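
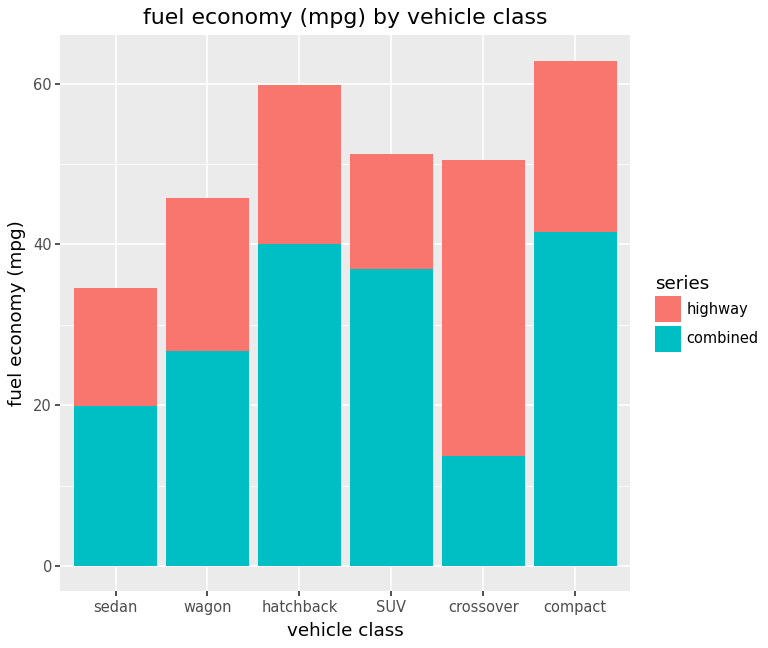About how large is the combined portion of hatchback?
combined top ≈ 40, bottom ≈ 0; segment ≈ 40.

≈ 40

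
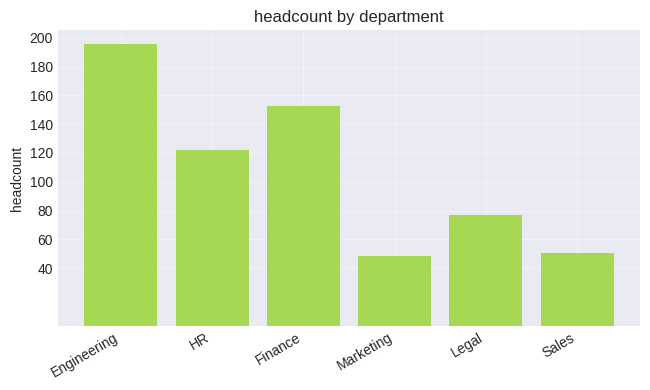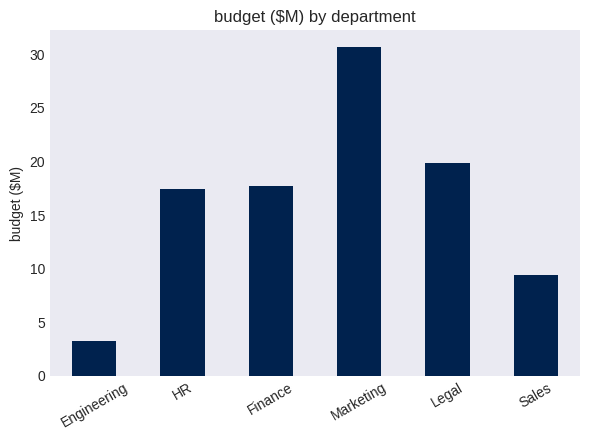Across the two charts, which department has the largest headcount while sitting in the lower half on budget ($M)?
Engineering

Chart 2 median budget ($M) ≈ 20; below-median departments: Engineering, HR, Sales. Among those, Engineering has the highest headcount (≈ 200).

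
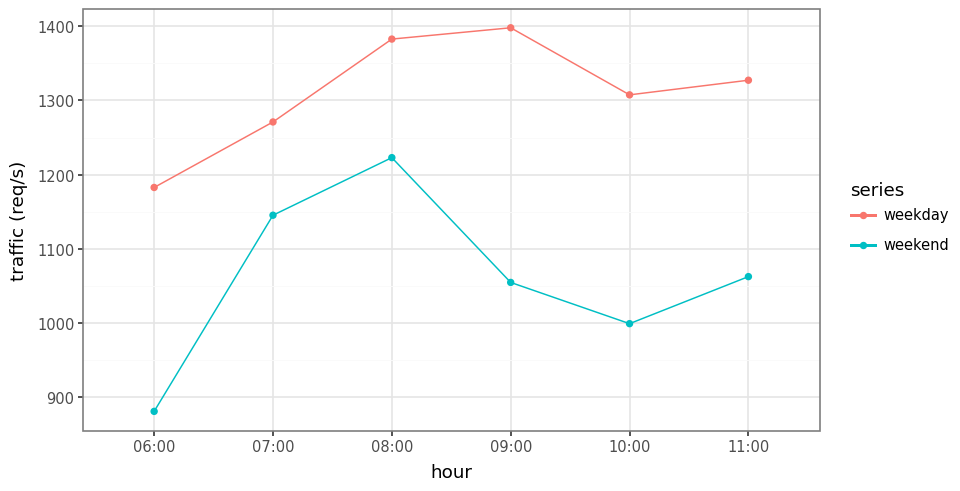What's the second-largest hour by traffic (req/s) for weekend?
Top 3 for weekend: 08:00 ≈ 1200, 07:00 ≈ 1150, 11:00 ≈ 1050.

07:00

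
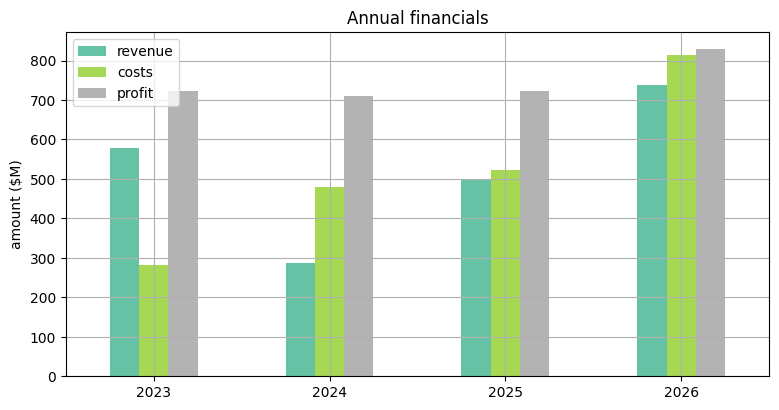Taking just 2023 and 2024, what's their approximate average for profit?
≈ 700

(700 + 700) / 2 ≈ 700.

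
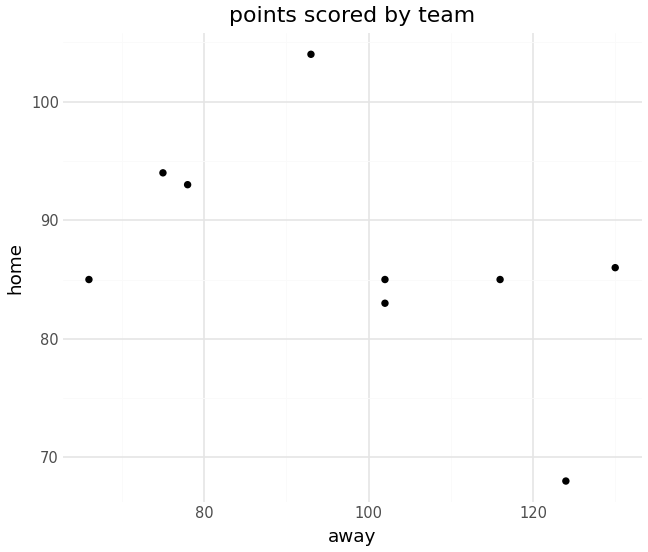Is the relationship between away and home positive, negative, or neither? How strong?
negative, moderate

Points are negatively correlated; moderate (|r| ≈ 0.5).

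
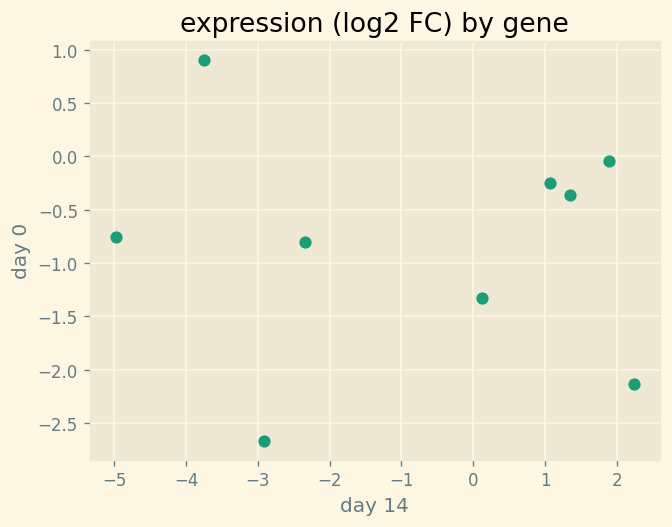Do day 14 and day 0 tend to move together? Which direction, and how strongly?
no clear correlation

Points are roughly uncorrelated; weak (|r| ≈ 0.1).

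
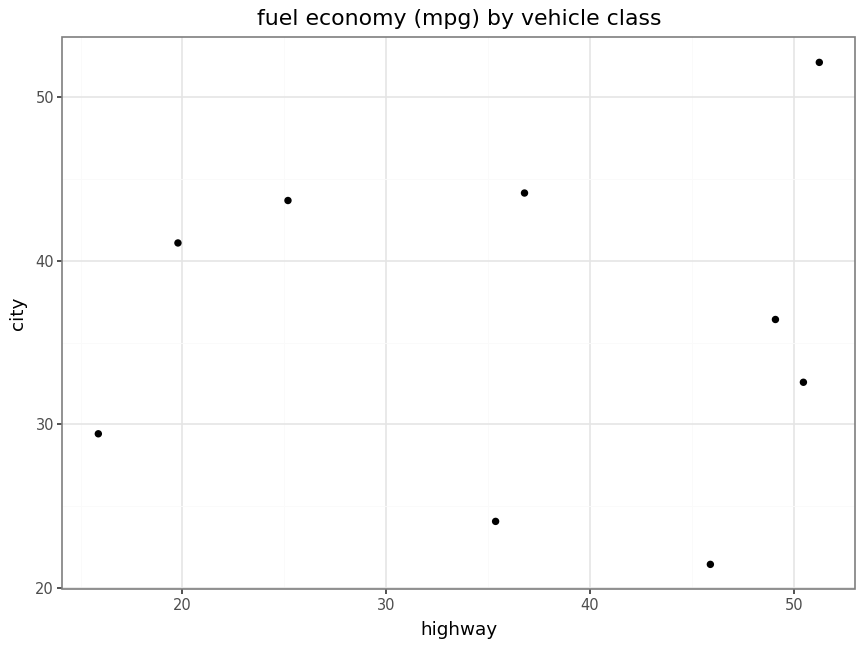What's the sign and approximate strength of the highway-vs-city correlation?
Points are roughly uncorrelated; weak (|r| ≈ 0.0).

no clear correlation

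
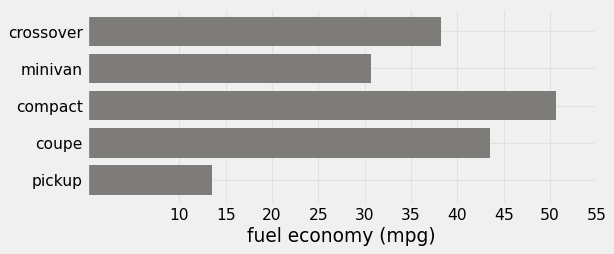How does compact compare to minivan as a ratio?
compact ≈ 50, minivan ≈ 30; 50/30 ≈ 1.67.

≈ 1.67×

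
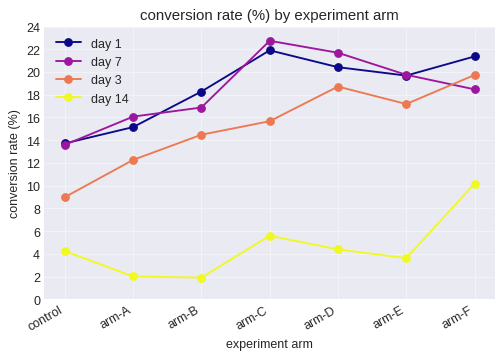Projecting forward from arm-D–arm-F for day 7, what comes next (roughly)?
Last three: 22, 20, 18 → slope ≈ -2/step → next ≈ 16.

≈ 16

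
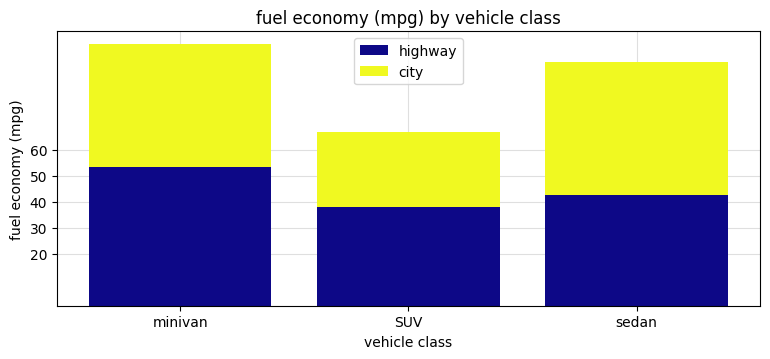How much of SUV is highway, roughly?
≈ 40

highway top ≈ 40, bottom ≈ 0; segment ≈ 40.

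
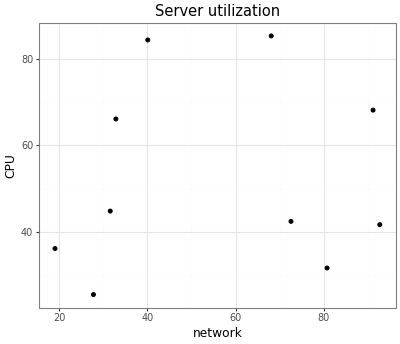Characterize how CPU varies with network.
Points are roughly uncorrelated; weak (|r| ≈ 0.1).

no clear correlation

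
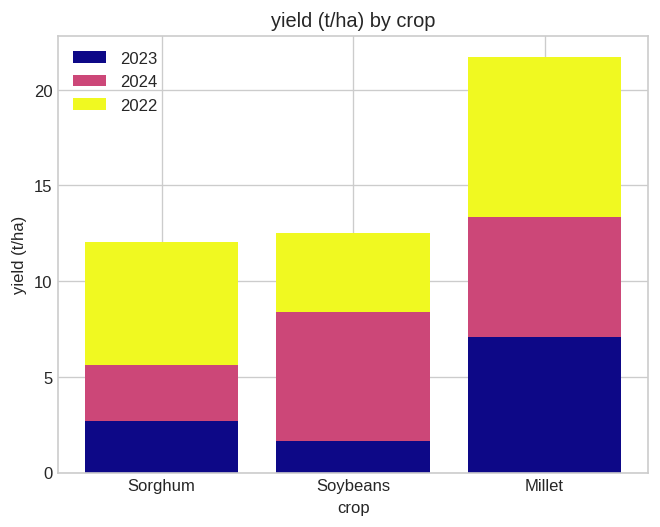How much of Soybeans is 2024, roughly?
2024 top ≈ 8, bottom ≈ 2; segment ≈ 6.

≈ 6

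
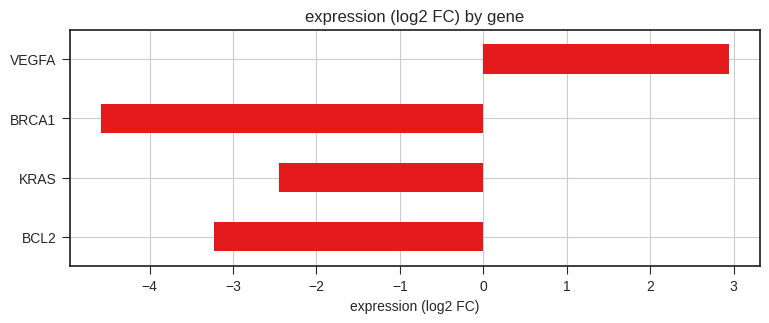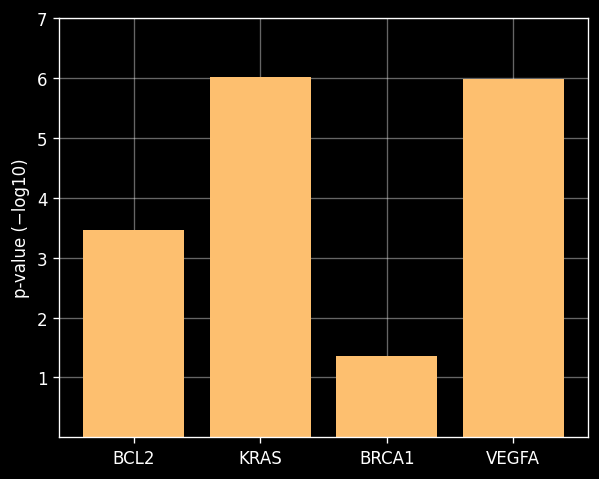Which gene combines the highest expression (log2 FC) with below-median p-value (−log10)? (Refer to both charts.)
Chart 2 median p-value (−log10) ≈ 5; below-median genes: BCL2, BRCA1. Among those, BCL2 has the highest expression (log2 FC) (≈ -3).

BCL2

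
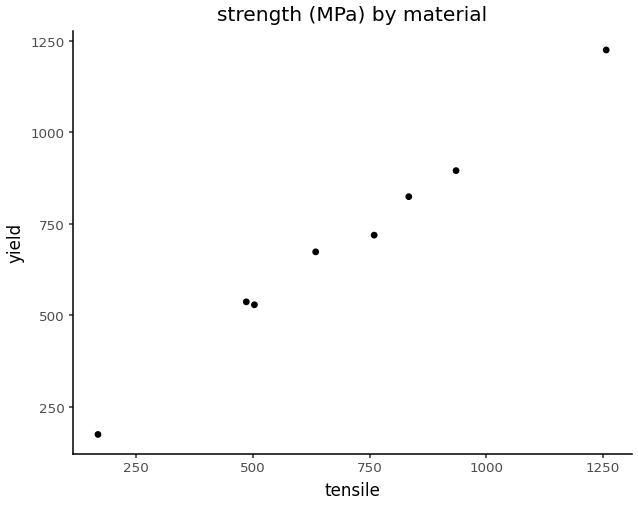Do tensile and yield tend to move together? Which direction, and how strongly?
Points are positively correlated; strong (|r| ≈ 1.0).

positive, strong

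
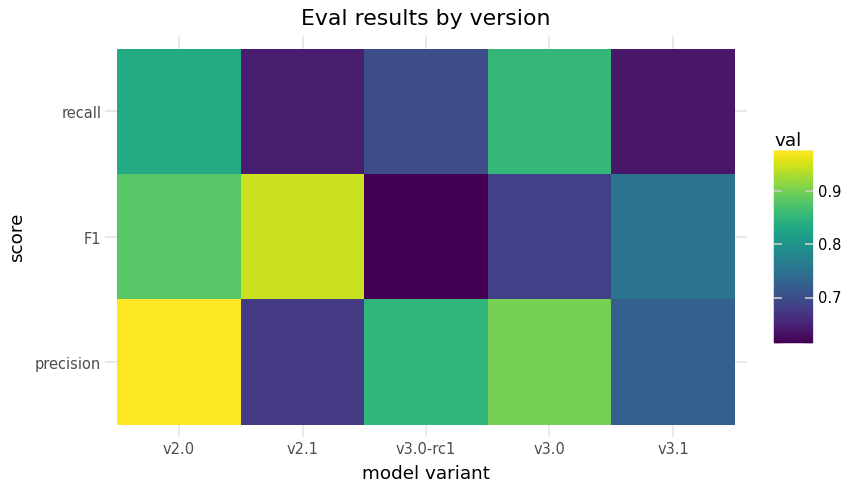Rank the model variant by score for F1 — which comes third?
v3.1

Top 4 for F1: v2.1 ≈ 0.95, v2.0 ≈ 0.90, v3.1 ≈ 0.75, v3.0 ≈ 0.70.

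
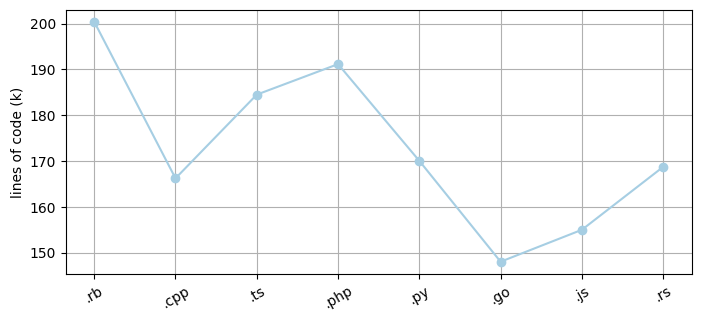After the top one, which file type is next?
.php

Top 3: .rb ≈ 200, .php ≈ 190, .ts ≈ 185.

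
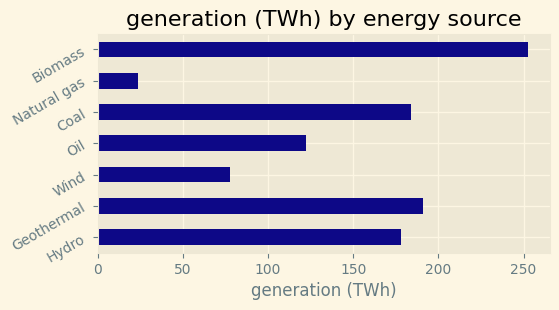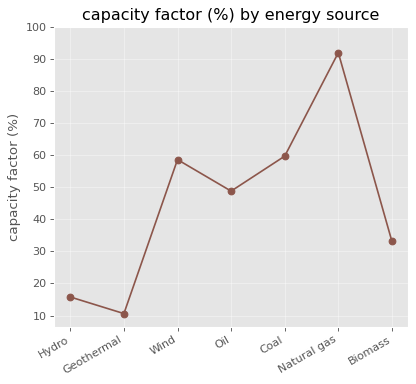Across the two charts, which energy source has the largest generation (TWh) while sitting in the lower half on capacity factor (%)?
Chart 2 median capacity factor (%) ≈ 50; below-median energy sources: Hydro, Geothermal, Biomass. Among those, Biomass has the highest generation (TWh) (≈ 250).

Biomass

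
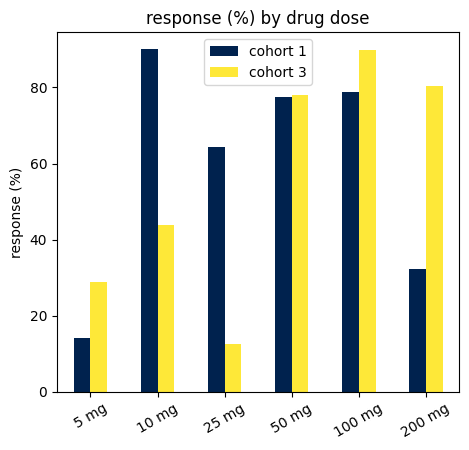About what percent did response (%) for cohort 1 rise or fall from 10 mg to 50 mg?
≈ -11.1%

10 mg ≈ 90, 50 mg ≈ 80; (80 − 90) / 90 ≈ -11.1%.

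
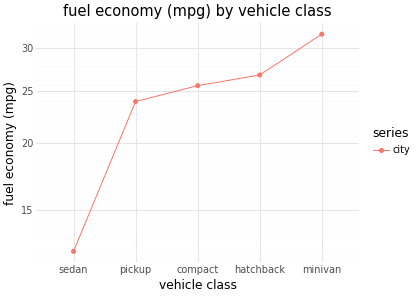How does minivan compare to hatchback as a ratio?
minivan ≈ 32, hatchback ≈ 26; 32/26 ≈ 1.23.

≈ 1.23×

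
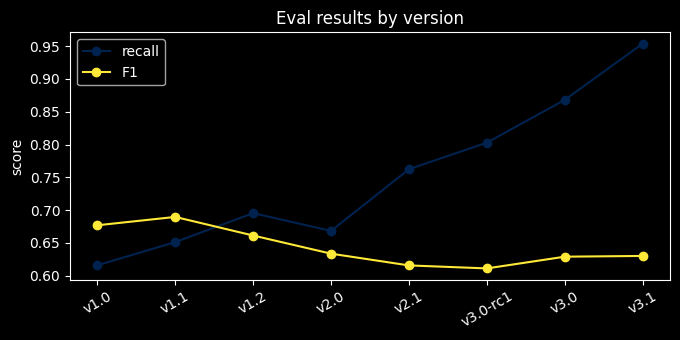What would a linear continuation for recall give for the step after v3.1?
≈ 1.025

Last three: 0.80, 0.85, 0.95 → slope ≈ 0.075/step → next ≈ 1.025.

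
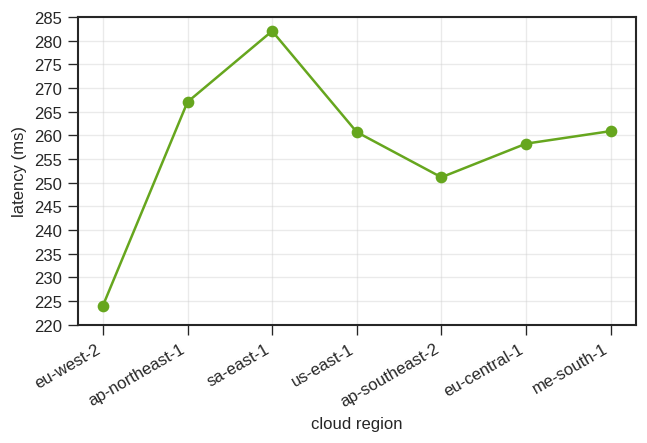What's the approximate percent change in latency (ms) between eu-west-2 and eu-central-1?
eu-west-2 ≈ 225, eu-central-1 ≈ 260; (260 − 225) / 225 ≈ +15.6%.

≈ +15.6%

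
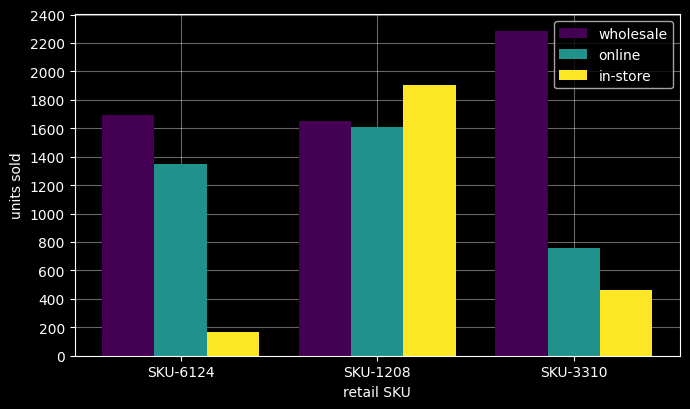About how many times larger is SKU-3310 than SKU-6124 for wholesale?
≈ 1.38×

SKU-3310 ≈ 2200, SKU-6124 ≈ 1600; 2200/1600 ≈ 1.38.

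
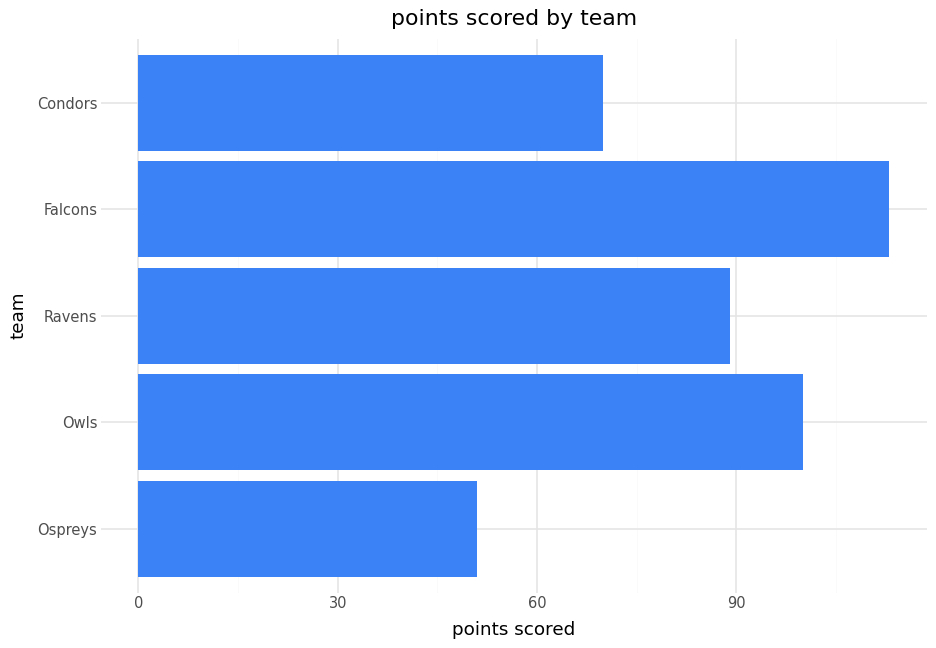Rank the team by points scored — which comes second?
Owls

Top 3: Falcons ≈ 110, Owls ≈ 100, Ravens ≈ 90.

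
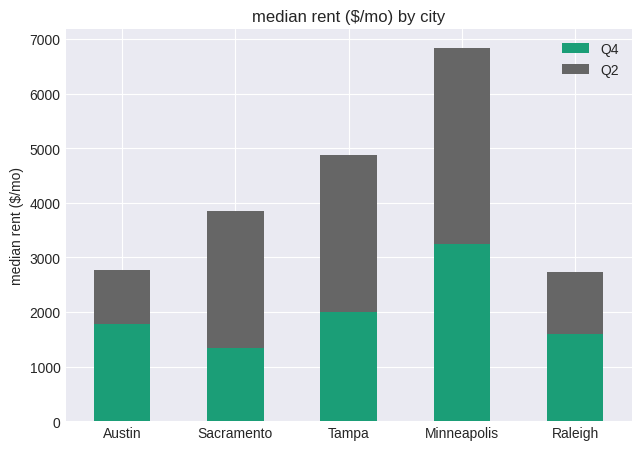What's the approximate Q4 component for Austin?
Q4 top ≈ 2000, bottom ≈ 0; segment ≈ 2000.

≈ 2000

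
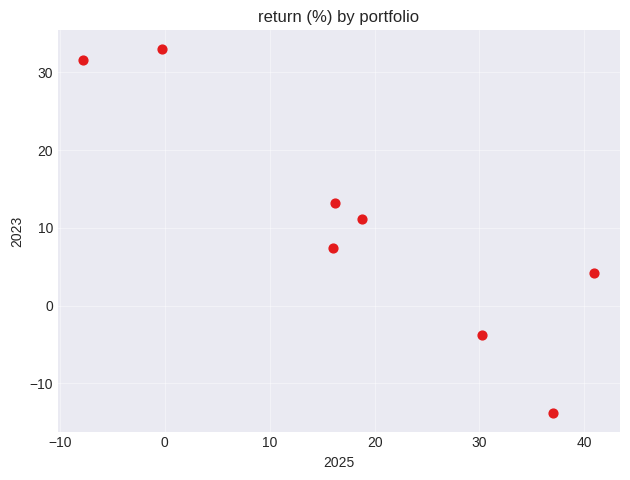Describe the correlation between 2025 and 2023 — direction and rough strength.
negative, strong

Points are negatively correlated; strong (|r| ≈ 0.9).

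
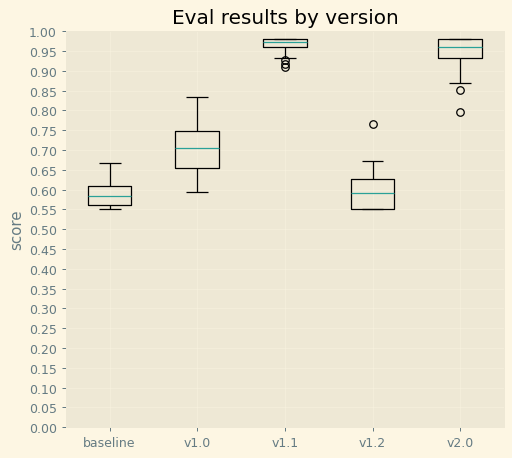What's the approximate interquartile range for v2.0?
Q3 ≈ 1.00, Q1 ≈ 0.95; IQR ≈ 0.05.

≈ 0.05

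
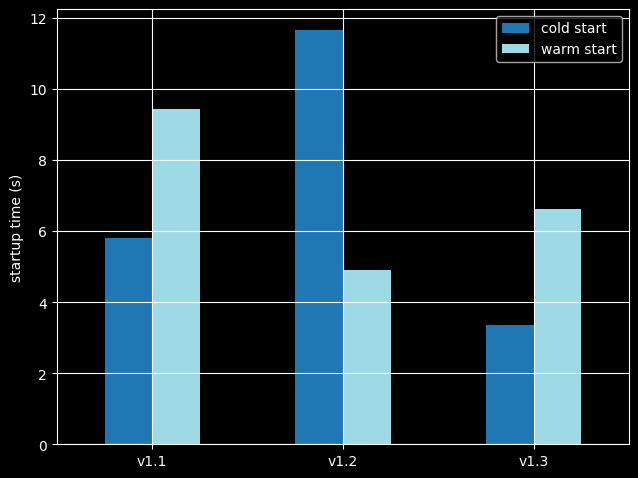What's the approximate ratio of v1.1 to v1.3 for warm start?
≈ 1.29×

v1.1 ≈ 9, v1.3 ≈ 7; 9/7 ≈ 1.29.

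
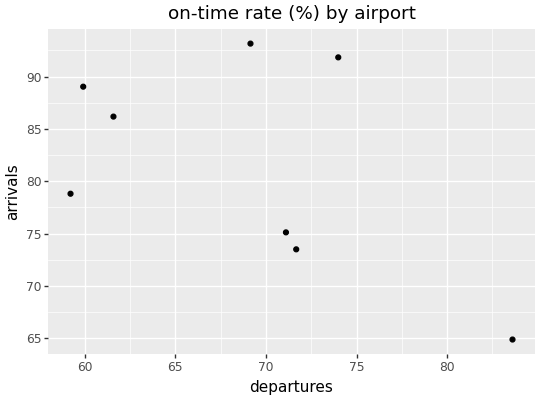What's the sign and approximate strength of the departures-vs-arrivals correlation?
Points are negatively correlated; moderate (|r| ≈ 0.5).

negative, moderate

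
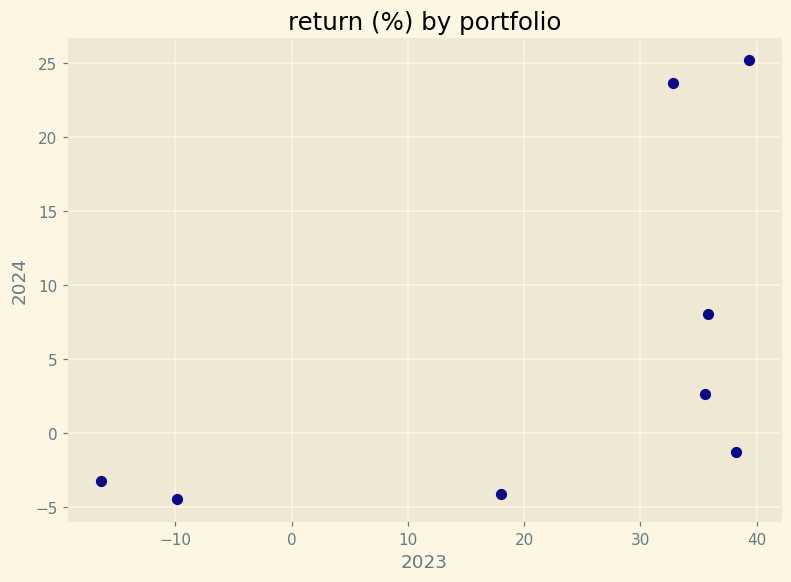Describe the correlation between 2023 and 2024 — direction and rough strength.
Points are positively correlated; moderate (|r| ≈ 0.6).

positive, moderate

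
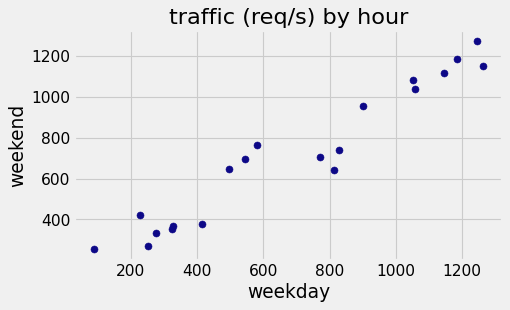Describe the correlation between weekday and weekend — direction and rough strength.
Points are positively correlated; strong (|r| ≈ 1.0).

positive, strong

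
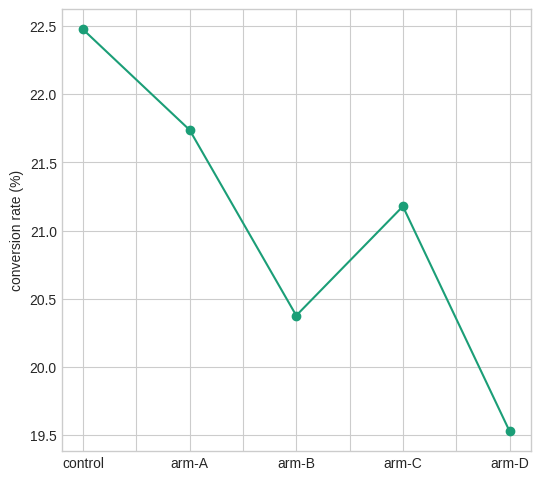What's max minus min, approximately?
≈ 3.0

Max control ≈ 22.5, min arm-D ≈ 19.5; range ≈ 3.0.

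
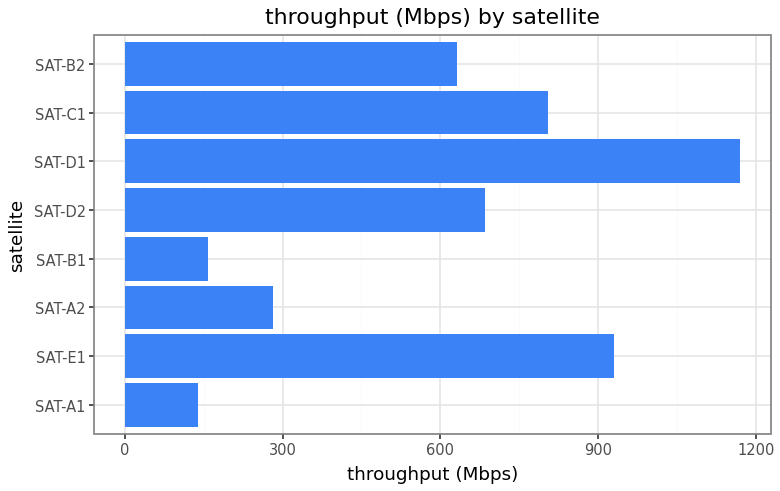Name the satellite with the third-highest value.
Top 4: SAT-D1 ≈ 1200, SAT-E1 ≈ 900, SAT-C1 ≈ 800, SAT-D2 ≈ 700.

SAT-C1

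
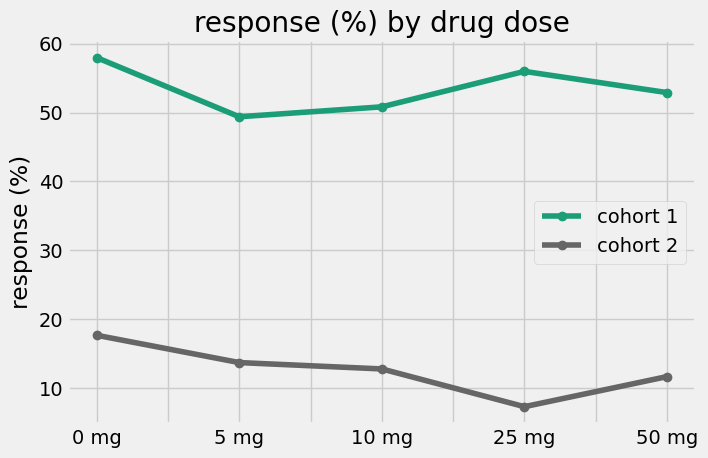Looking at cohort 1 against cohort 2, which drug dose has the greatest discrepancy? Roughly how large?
25 mg, ≈ 50 %

25 mg: cohort 1 ≈ 55, cohort 2 ≈ 5 → gap ≈ 50. Next-largest (50 mg) is only ≈ 45.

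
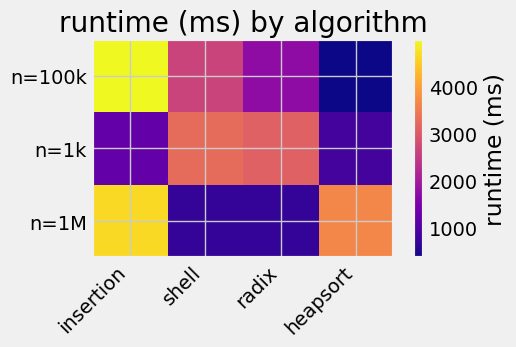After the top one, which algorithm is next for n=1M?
heapsort

Top 3 for n=1M: insertion ≈ 4500, heapsort ≈ 3500, radix ≈ 500.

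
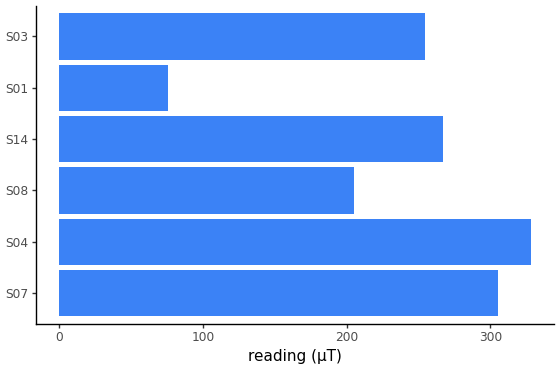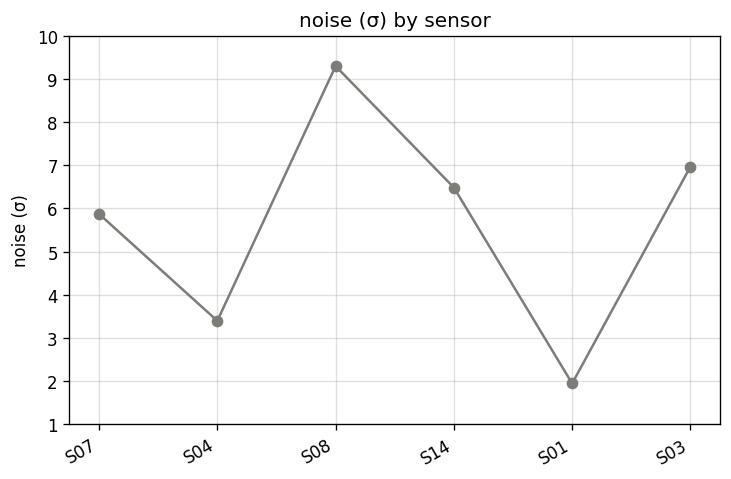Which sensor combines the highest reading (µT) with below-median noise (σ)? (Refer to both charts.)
S04

Chart 2 median noise (σ) ≈ 6; below-median sensors: S07, S04, S01. Among those, S04 has the highest reading (µT) (≈ 350).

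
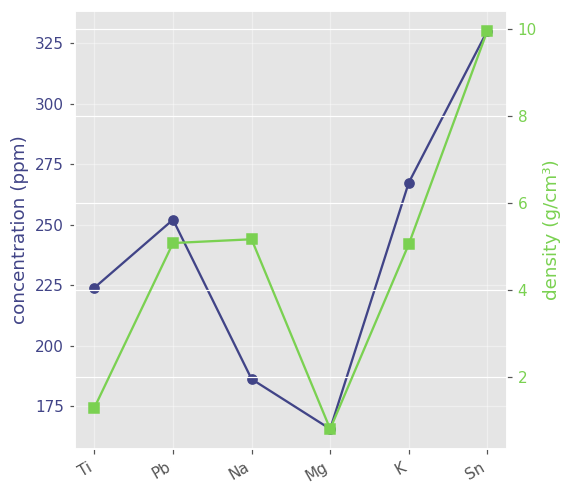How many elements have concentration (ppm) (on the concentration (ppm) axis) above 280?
1

Above 280: Sn.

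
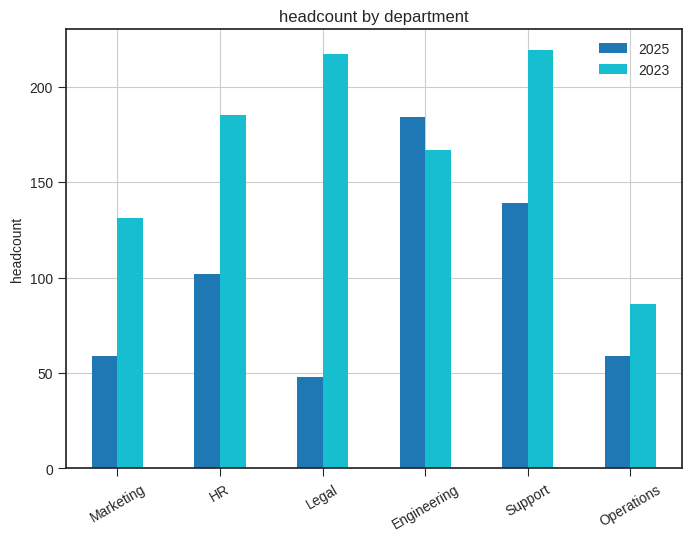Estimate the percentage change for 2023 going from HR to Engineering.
HR ≈ 180, Engineering ≈ 160; (160 − 180) / 180 ≈ -11.1%.

≈ -11.1%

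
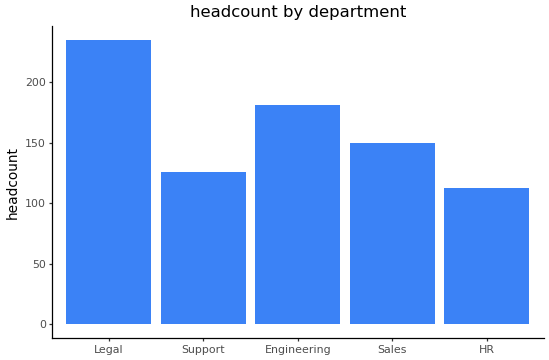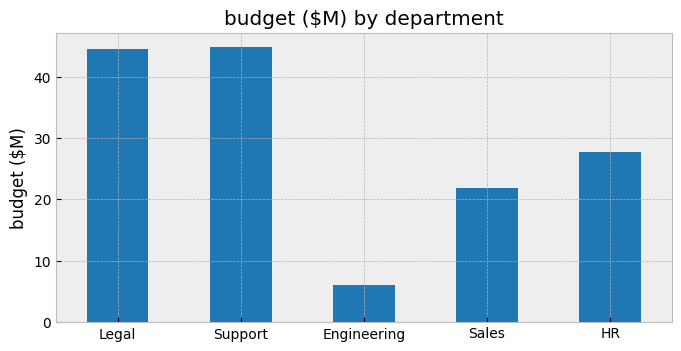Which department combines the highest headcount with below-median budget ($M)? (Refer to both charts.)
Engineering

Chart 2 median budget ($M) ≈ 30; below-median departments: Engineering, Sales. Among those, Engineering has the highest headcount (≈ 175).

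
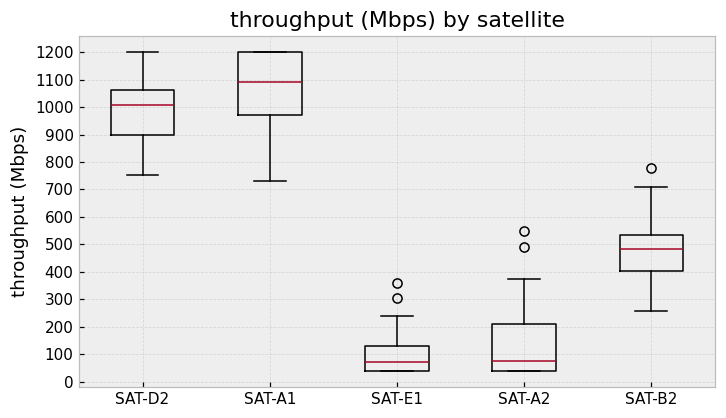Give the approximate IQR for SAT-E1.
Q3 ≈ 100, Q1 ≈ 0; IQR ≈ 100.

≈ 100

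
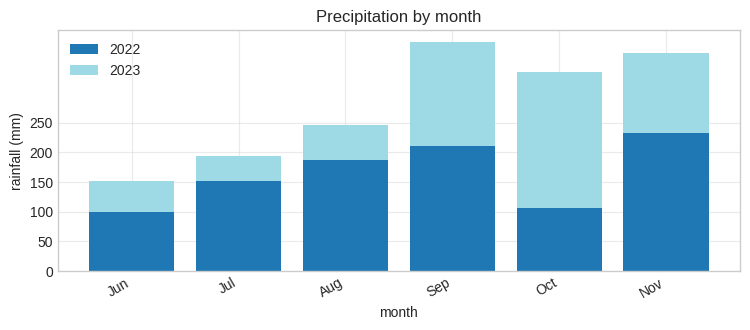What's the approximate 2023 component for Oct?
2023 top ≈ 350, bottom ≈ 100; segment ≈ 250.

≈ 250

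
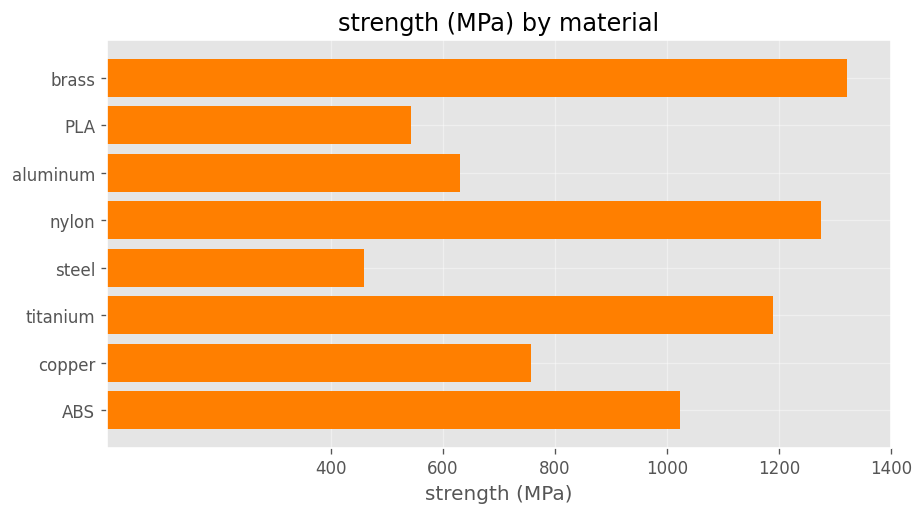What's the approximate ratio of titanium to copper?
≈ 1.5×

titanium ≈ 1200, copper ≈ 800; 1200/800 ≈ 1.5.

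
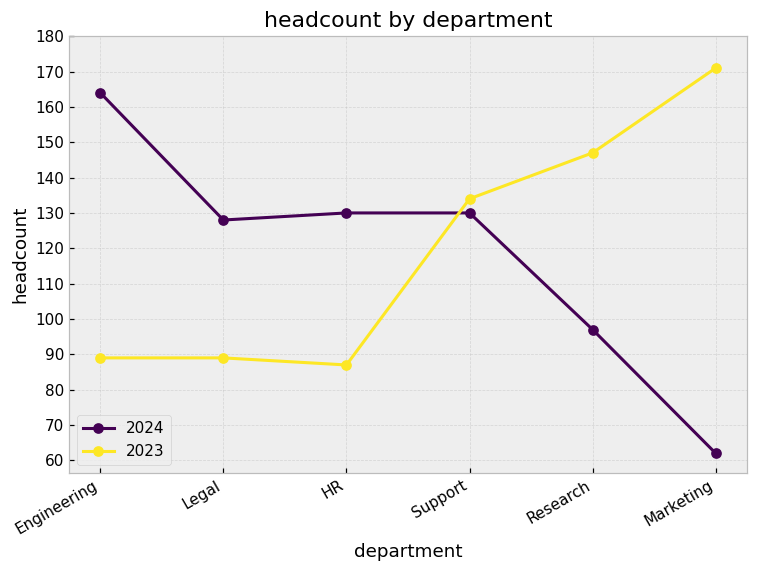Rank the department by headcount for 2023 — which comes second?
Top 3 for 2023: Marketing ≈ 170, Research ≈ 150, Support ≈ 130.

Research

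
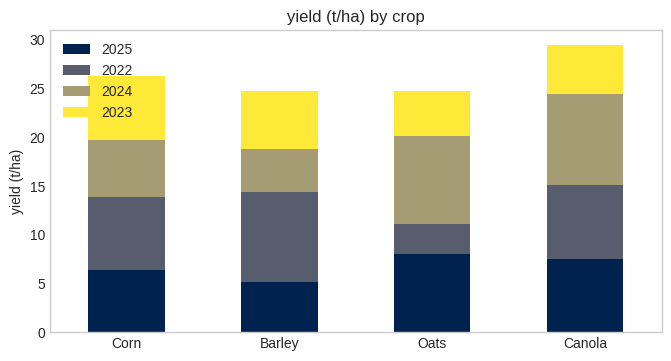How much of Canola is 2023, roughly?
≈ 5

2023 top ≈ 30, bottom ≈ 25; segment ≈ 5.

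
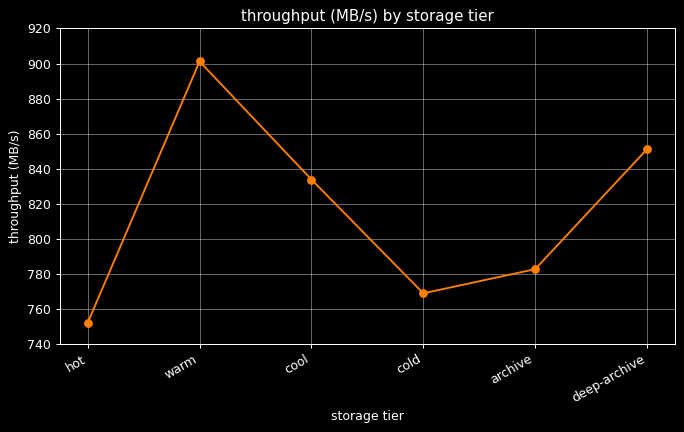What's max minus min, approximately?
≈ 140

Max warm ≈ 900, min hot ≈ 760; range ≈ 140.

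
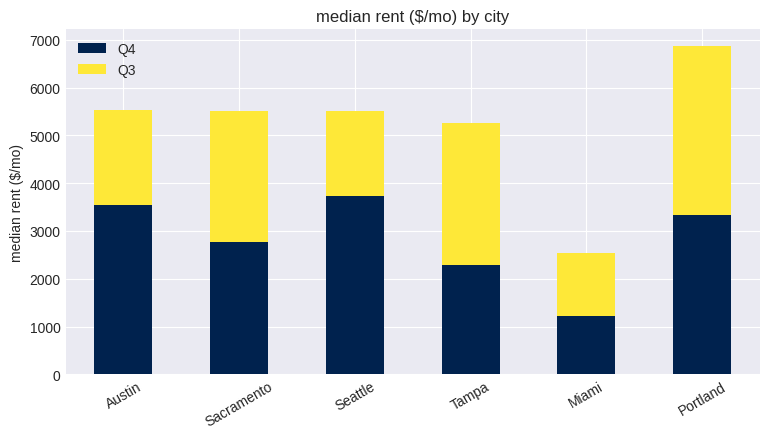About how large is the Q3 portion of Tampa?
≈ 3000

Q3 top ≈ 5000, bottom ≈ 2000; segment ≈ 3000.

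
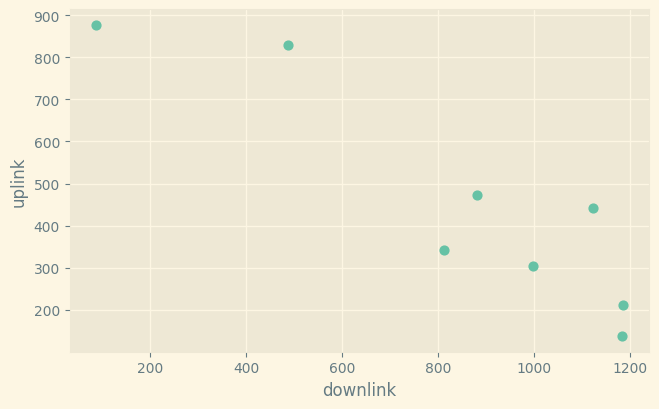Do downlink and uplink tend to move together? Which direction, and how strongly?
Points are negatively correlated; strong (|r| ≈ 0.9).

negative, strong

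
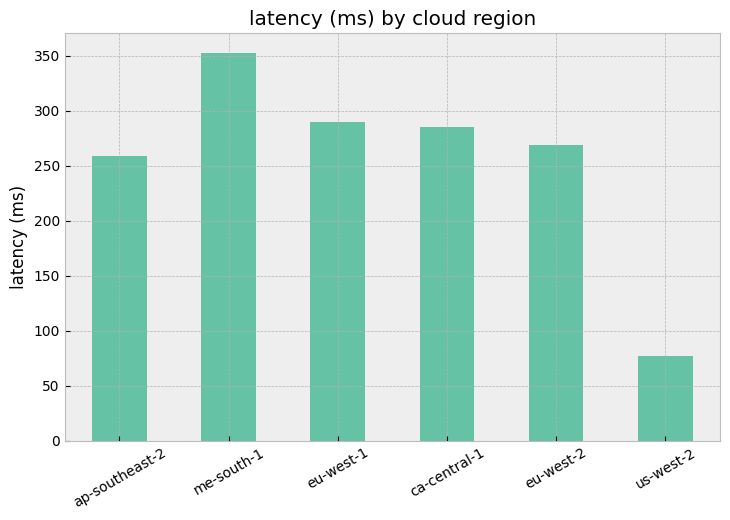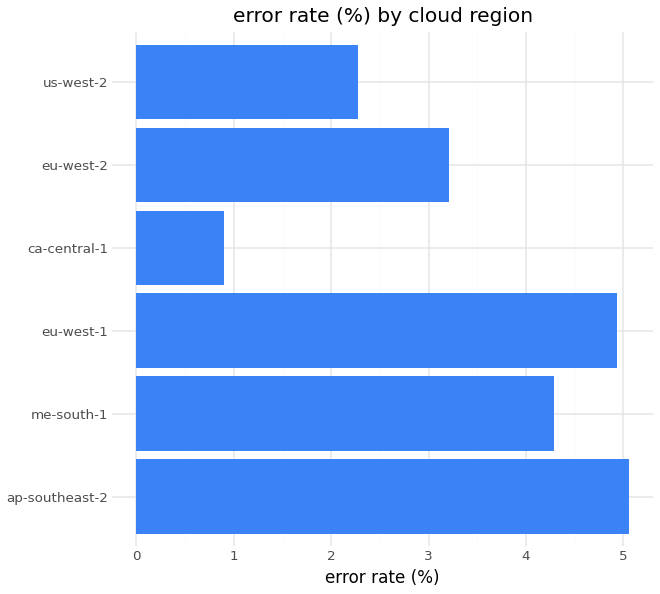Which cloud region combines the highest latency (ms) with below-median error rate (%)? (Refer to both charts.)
Chart 2 median error rate (%) ≈ 3.5; below-median cloud regions: ca-central-1, eu-west-2, us-west-2. Among those, ca-central-1 has the highest latency (ms) (≈ 300).

ca-central-1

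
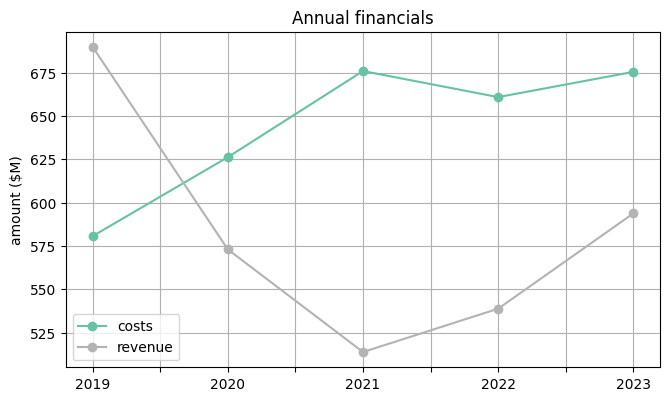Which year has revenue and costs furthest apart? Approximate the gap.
2021, ≈ 160 $M

2021: revenue ≈ 520, costs ≈ 680 → gap ≈ 160. Next-largest (2022) is only ≈ 120.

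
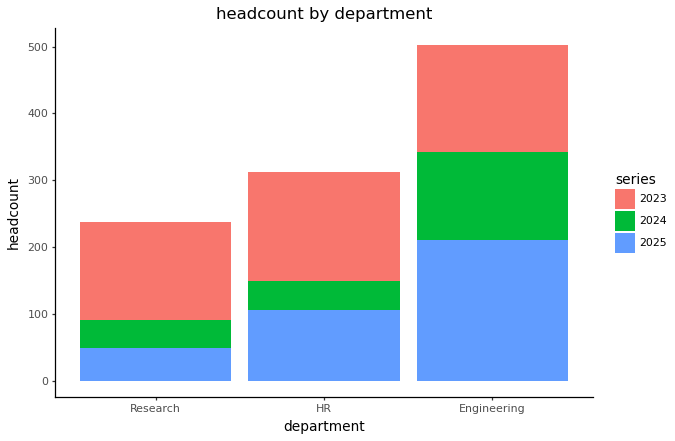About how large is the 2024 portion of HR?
≈ 50

2024 top ≈ 150, bottom ≈ 100; segment ≈ 50.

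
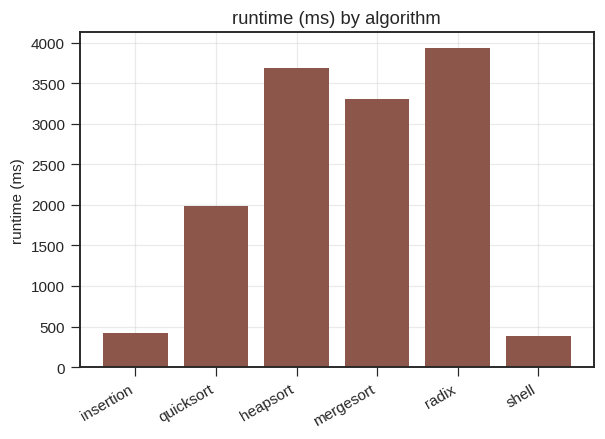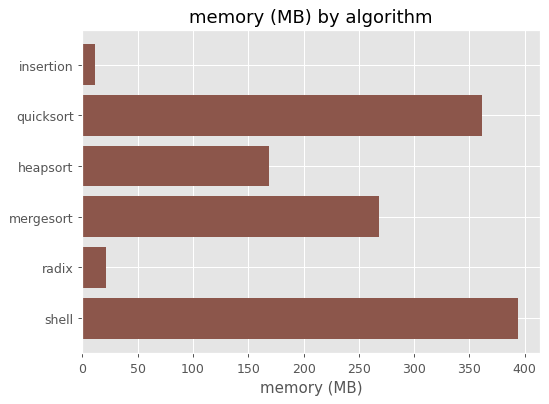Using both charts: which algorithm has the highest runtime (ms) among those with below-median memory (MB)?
radix

Chart 2 median memory (MB) ≈ 200; below-median algorithms: insertion, heapsort, radix. Among those, radix has the highest runtime (ms) (≈ 4000).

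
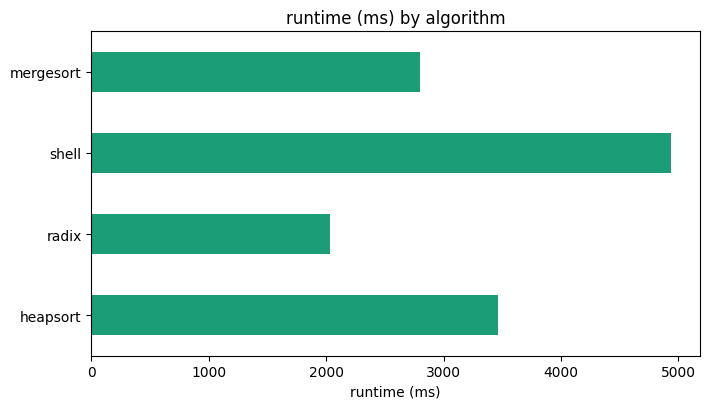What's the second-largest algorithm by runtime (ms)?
Top 3: shell ≈ 5000, heapsort ≈ 3500, mergesort ≈ 3000.

heapsort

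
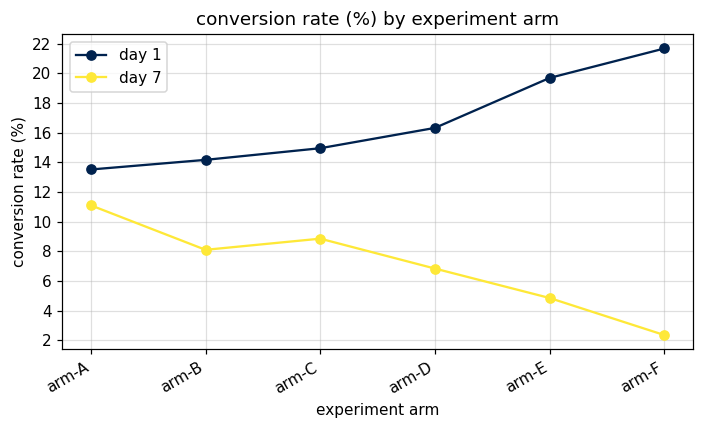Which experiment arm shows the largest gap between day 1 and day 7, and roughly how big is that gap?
arm-F, ≈ 20 %

arm-F: day 1 ≈ 22, day 7 ≈ 2 → gap ≈ 20. Next-largest (arm-E) is only ≈ 16.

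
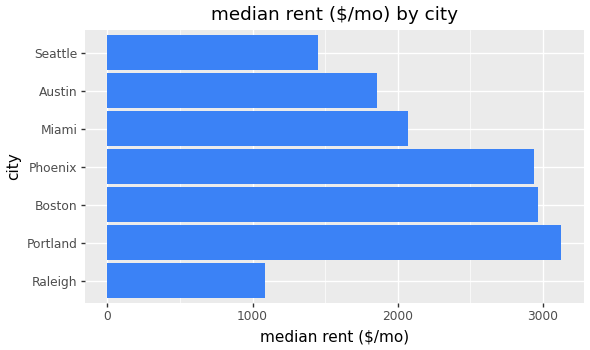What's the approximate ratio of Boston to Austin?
Boston ≈ 3000, Austin ≈ 2000; 3000/2000 ≈ 1.5.

≈ 1.5×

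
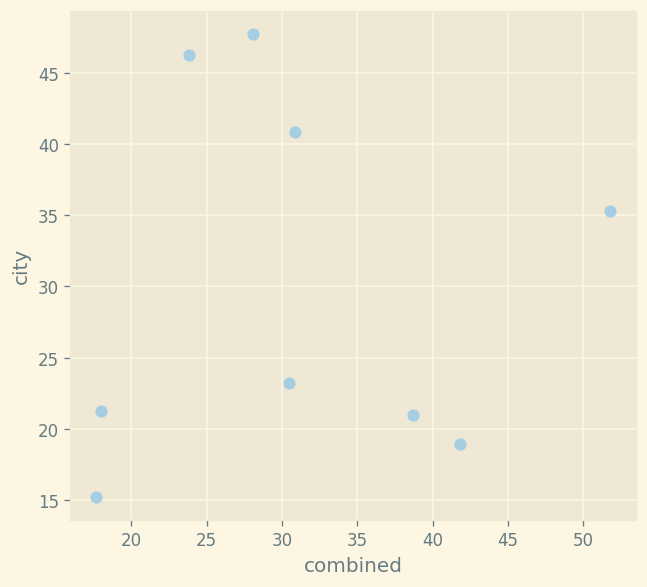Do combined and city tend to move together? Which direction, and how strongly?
no clear correlation

Points are roughly uncorrelated; weak (|r| ≈ 0.1).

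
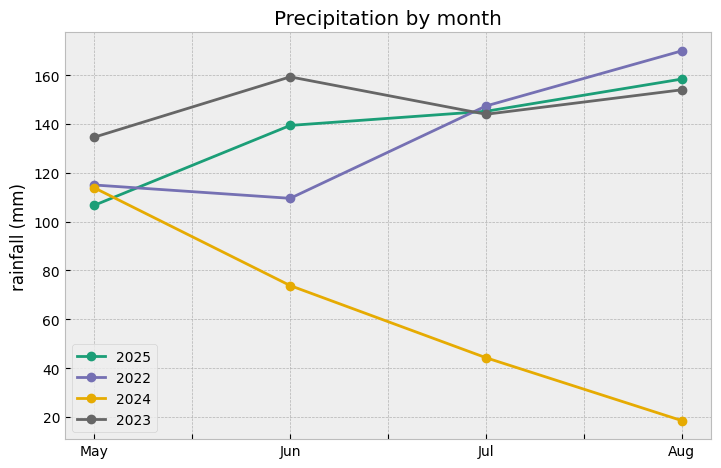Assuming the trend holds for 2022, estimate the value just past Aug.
Last three: 100, 140, 160 → slope ≈ 30/step → next ≈ 190.

≈ 190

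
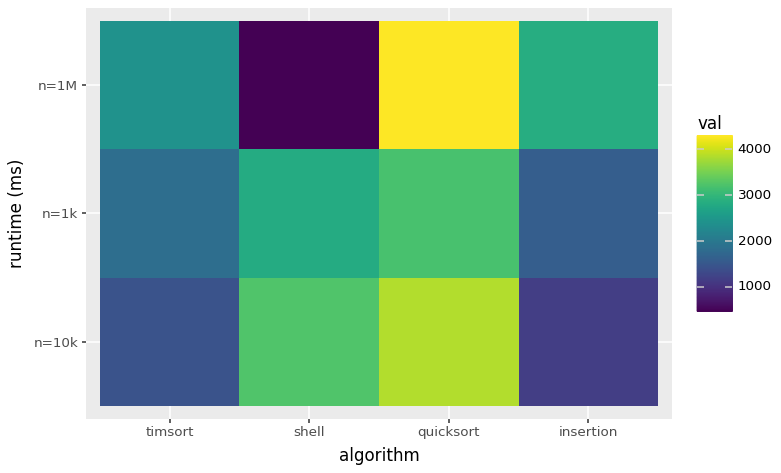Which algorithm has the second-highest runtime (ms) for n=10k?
shell

Top 3 for n=10k: quicksort ≈ 4000, shell ≈ 3000, timsort ≈ 1500.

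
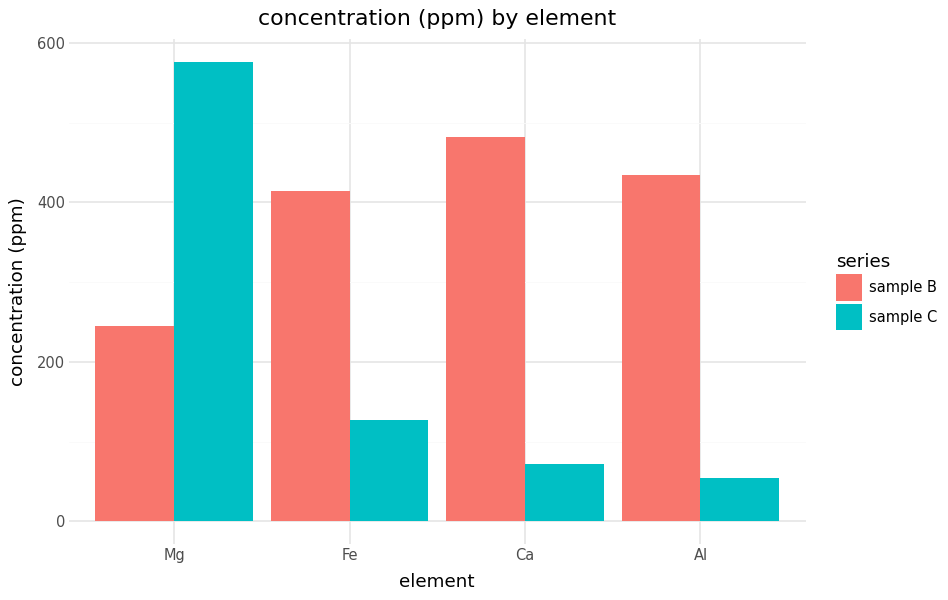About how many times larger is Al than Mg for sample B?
≈ 1.8×

Al ≈ 450, Mg ≈ 250; 450/250 ≈ 1.8.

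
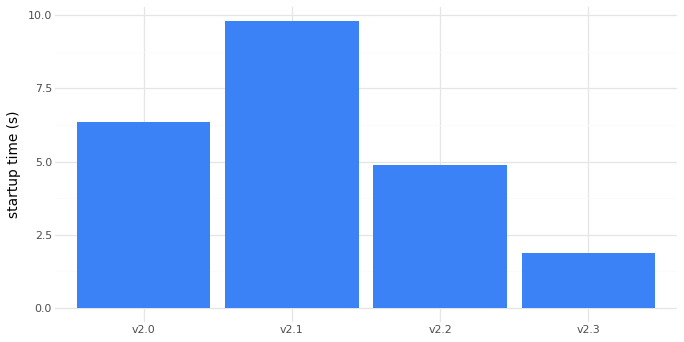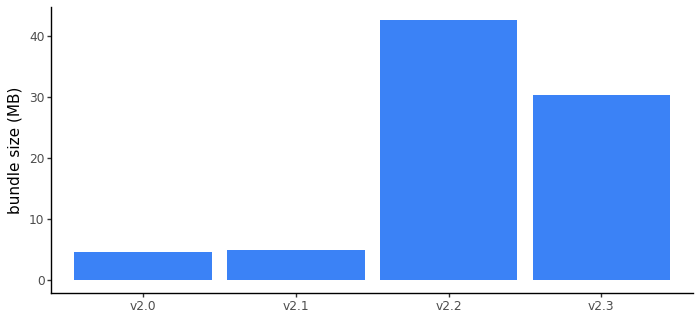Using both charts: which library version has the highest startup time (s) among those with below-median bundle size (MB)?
Chart 2 median bundle size (MB) ≈ 20; below-median library versions: v2.0, v2.1. Among those, v2.1 has the highest startup time (s) (≈ 10).

v2.1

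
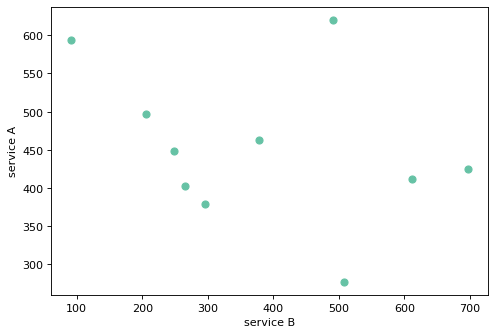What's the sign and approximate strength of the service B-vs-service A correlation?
negative, weak

Points are negatively correlated; weak (|r| ≈ 0.3).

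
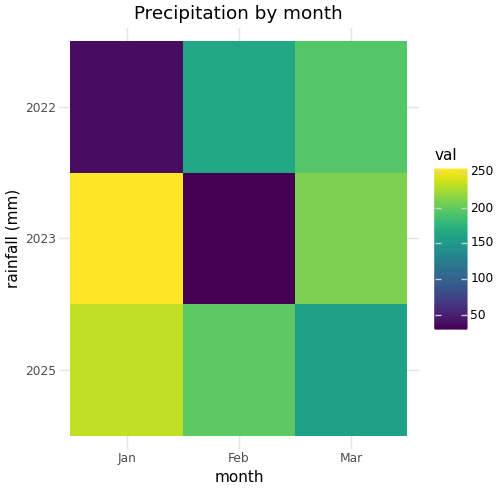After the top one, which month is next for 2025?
Feb

Top 3 for 2025: Jan ≈ 240, Feb ≈ 200, Mar ≈ 160.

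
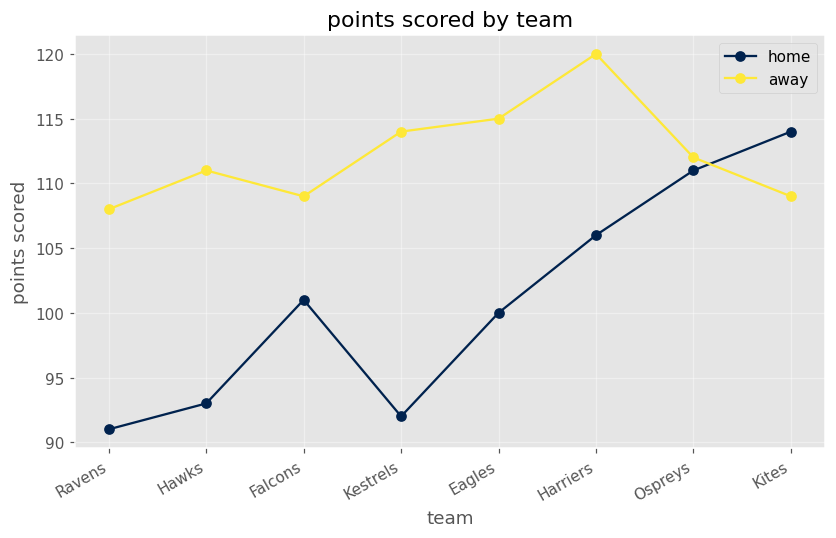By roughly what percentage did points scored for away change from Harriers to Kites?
Harriers ≈ 120, Kites ≈ 110; (110 − 120) / 120 ≈ -8.3%.

≈ -8.3%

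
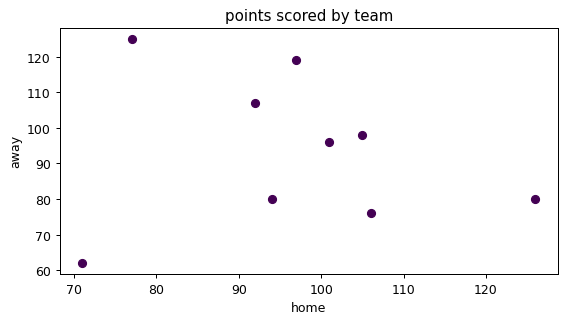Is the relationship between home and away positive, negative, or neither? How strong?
Points are roughly uncorrelated; weak (|r| ≈ 0.1).

no clear correlation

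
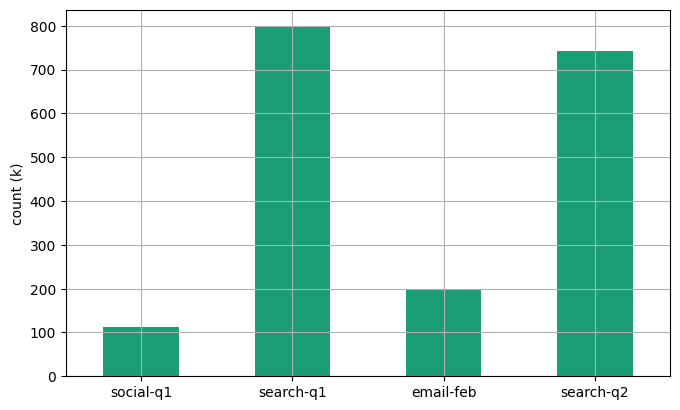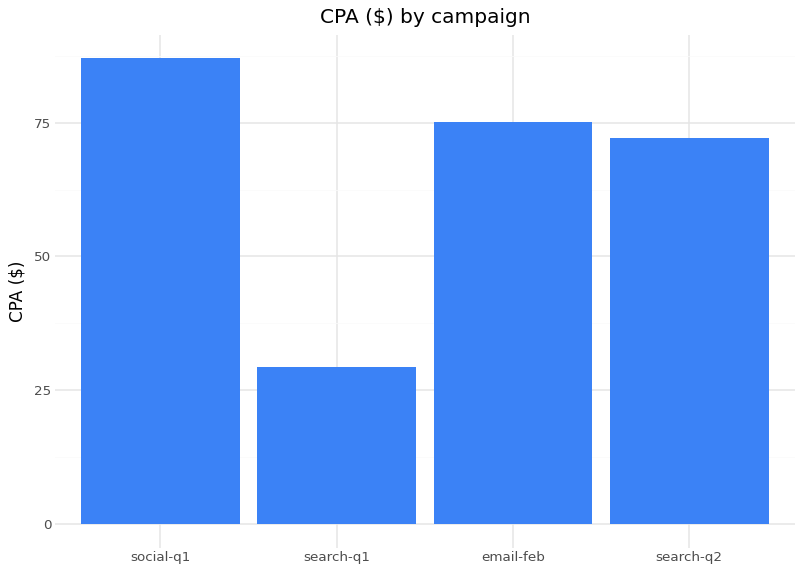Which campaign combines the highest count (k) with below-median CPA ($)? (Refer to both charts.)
search-q1

Chart 2 median CPA ($) ≈ 70; below-median campaigns: search-q1, search-q2. Among those, search-q1 has the highest count (k) (≈ 800).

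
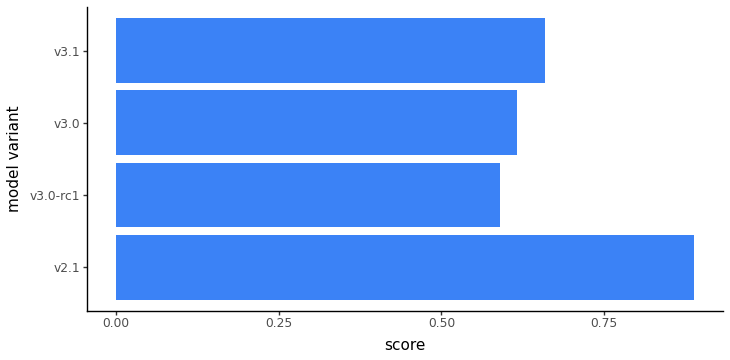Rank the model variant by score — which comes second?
v3.1

Top 3: v2.1 ≈ 0.9, v3.1 ≈ 0.7, v3.0 ≈ 0.6.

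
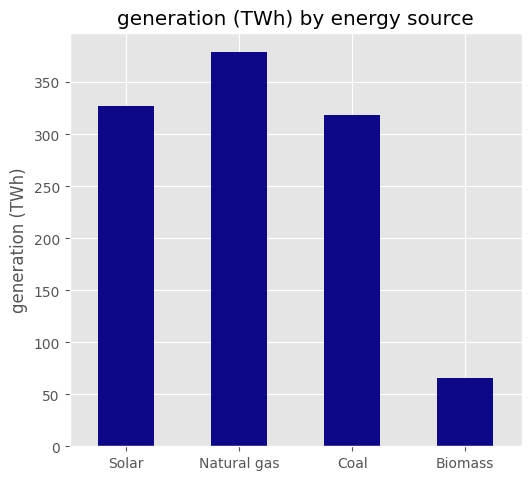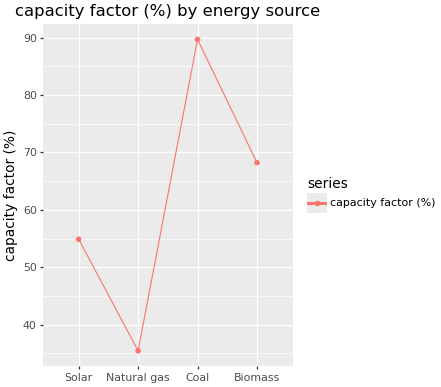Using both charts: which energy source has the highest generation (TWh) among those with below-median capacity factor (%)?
Chart 2 median capacity factor (%) ≈ 60; below-median energy sources: Solar, Natural gas. Among those, Natural gas has the highest generation (TWh) (≈ 400).

Natural gas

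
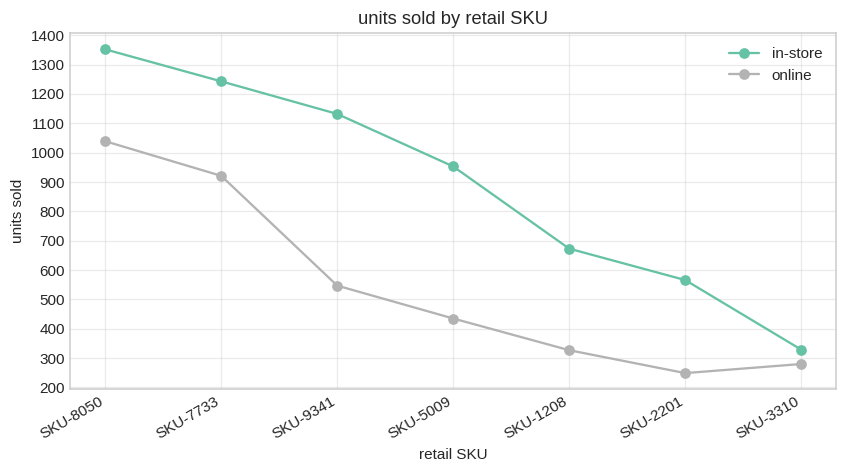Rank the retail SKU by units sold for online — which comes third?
SKU-9341

Top 4 for online: SKU-8050 ≈ 1000, SKU-7733 ≈ 900, SKU-9341 ≈ 500, SKU-5009 ≈ 400.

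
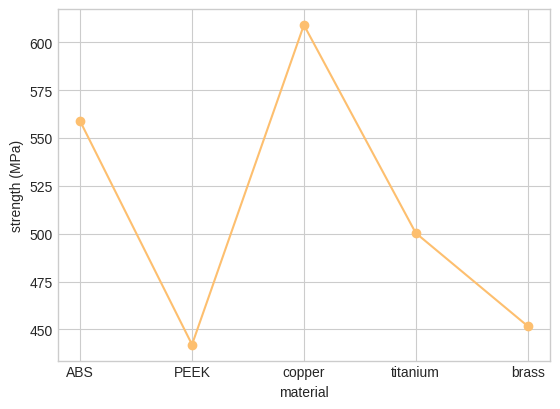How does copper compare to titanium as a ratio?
≈ 1.2×

copper ≈ 600, titanium ≈ 500; 600/500 ≈ 1.2.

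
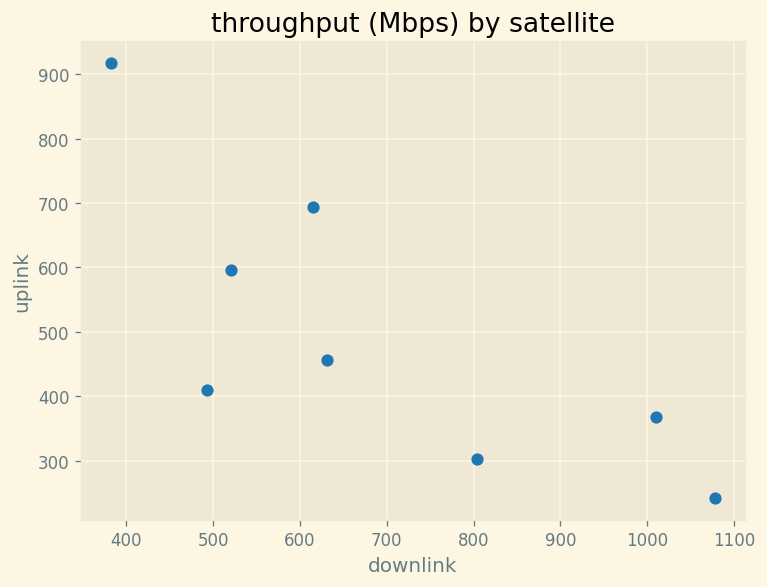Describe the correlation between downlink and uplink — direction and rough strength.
Points are negatively correlated; strong (|r| ≈ 0.8).

negative, strong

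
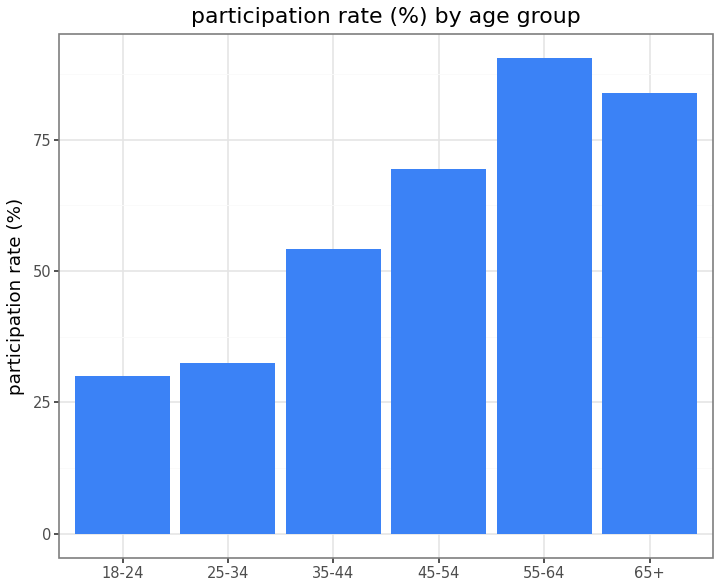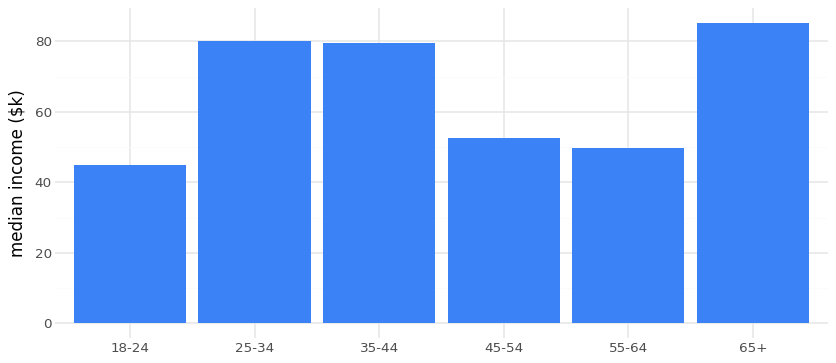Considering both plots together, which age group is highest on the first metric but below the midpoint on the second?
Chart 2 median median income ($k) ≈ 70; below-median age groups: 18-24, 45-54, 55-64. Among those, 55-64 has the highest participation rate (%) (≈ 90).

55-64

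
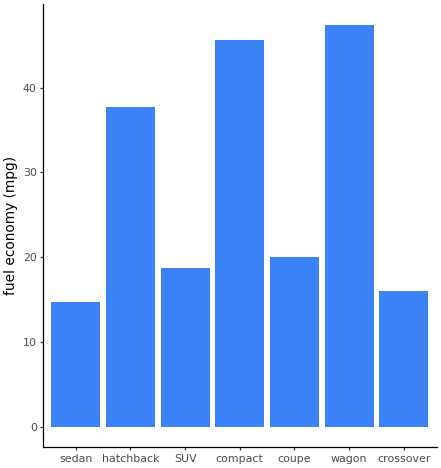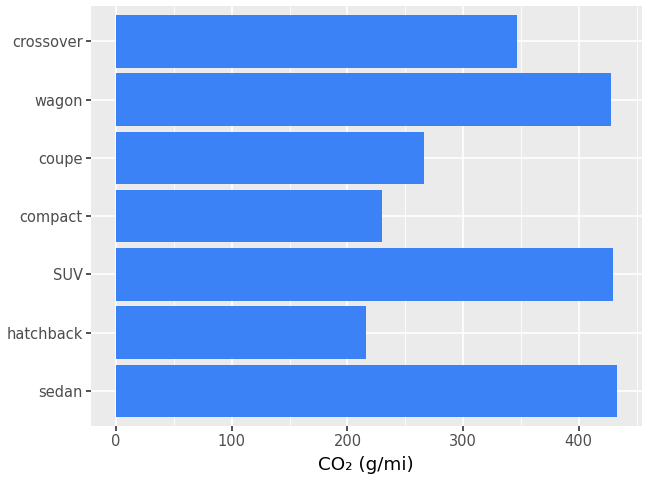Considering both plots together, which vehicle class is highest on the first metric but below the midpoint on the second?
compact

Chart 2 median CO₂ (g/mi) ≈ 350; below-median vehicle classes: hatchback, compact, coupe. Among those, compact has the highest fuel economy (mpg) (≈ 45).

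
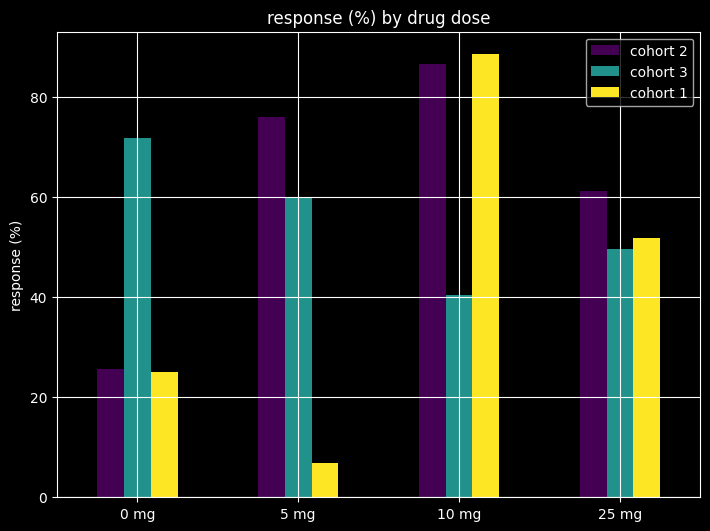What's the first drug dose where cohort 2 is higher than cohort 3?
5 mg

0 mg: cohort 2 ≈ 30 vs cohort 3 ≈ 70 (not yet); 5 mg: cohort 2 ≈ 80 vs cohort 3 ≈ 60 (first crossover).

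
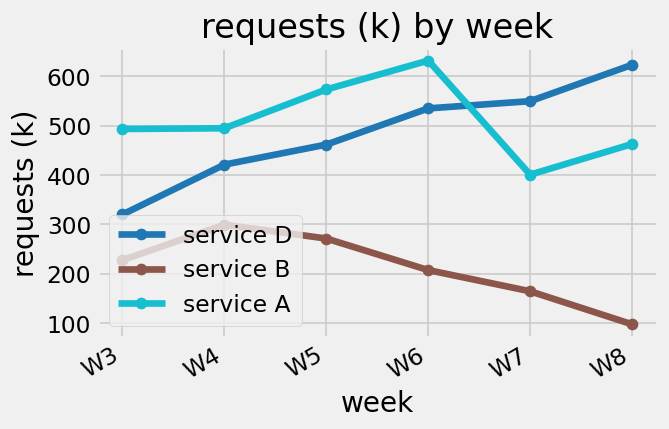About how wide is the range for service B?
≈ 200

Max W4 ≈ 300, min W8 ≈ 100; range ≈ 200.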